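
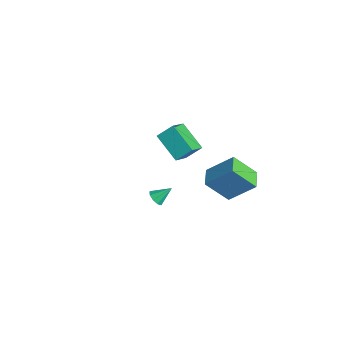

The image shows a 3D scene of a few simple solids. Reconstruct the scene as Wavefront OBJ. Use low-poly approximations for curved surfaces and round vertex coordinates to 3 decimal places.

v 3.162 -1.213 0.39
v 3.371 -0.901 -0.038
v 3.398 -0.327 1.15
v 2.989 -0.834 0.002
v 2.688 -0.944 0.224
v 2.609 -1.181 0.524
v 2.79 -1.432 0.762
v 3.144 -1.581 0.825
v 3.507 -1.557 0.686
v 3.709 -1.373 0.408
v 3.655 -1.113 0.122
v -4.391 2.426 -2.151
v -4.133 3.412 -1.312
v -5.264 3.549 -3.204
v -5.006 4.535 -2.365
v -2.594 2.845 -3.195
v -2.336 3.831 -2.356
v -3.467 3.968 -4.248
v -3.209 4.954 -3.409
v 2.73 3.744 -1.134
v 2.094 2.519 0.354
v 3.566 5.075 0.318
v 2.93 3.849 1.807
v 3.83 3.111 -1.187
v 3.194 1.885 0.302
v 4.666 4.441 0.266
v 4.03 3.216 1.754
f 2 1 4
f 2 4 3
f 4 1 5
f 4 5 3
f 5 1 6
f 5 6 3
f 6 1 7
f 6 7 3
f 7 1 8
f 7 8 3
f 8 1 9
f 8 9 3
f 9 1 10
f 9 10 3
f 10 1 11
f 10 11 3
f 11 1 2
f 11 2 3
f 13 15 12
f 16 13 12
f 12 15 14
f 14 16 12
f 13 19 15
f 17 13 16
f 17 19 13
f 15 19 14
f 18 16 14
f 14 19 18
f 18 17 16
f 19 17 18
f 21 23 20
f 24 21 20
f 20 23 22
f 22 24 20
f 21 27 23
f 25 21 24
f 25 27 21
f 23 27 22
f 26 24 22
f 22 27 26
f 26 25 24
f 27 25 26



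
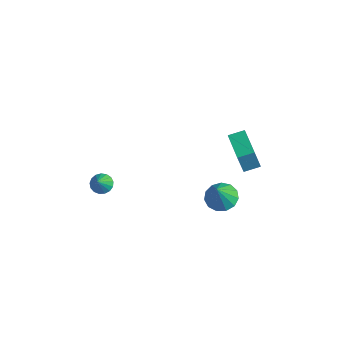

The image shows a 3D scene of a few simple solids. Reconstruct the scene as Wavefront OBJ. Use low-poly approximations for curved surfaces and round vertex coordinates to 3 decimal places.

v 1.679 3.392 1.113
v 1.59 3.053 2.344
v 2.01 4.161 1.348
v 1.922 3.822 2.579
v 3.338 2.698 1.041
v 3.25 2.359 2.272
v 3.67 3.467 1.276
v 3.581 3.128 2.507
v -4.1 -0.615 -4.091
v -3.6 -0.254 -4.151
v -3.54 -1.225 -3.089
v -3.774 -0.104 -3.963
v -4.022 -0.071 -3.804
v -4.289 -0.163 -3.711
v -4.512 -0.359 -3.706
v -4.641 -0.613 -3.788
v -4.645 -0.868 -3.94
v -4.525 -1.065 -4.127
v -4.308 -1.159 -4.306
v -4.042 -1.128 -4.435
v -3.79 -0.98 -4.486
v -3.609 -0.749 -4.446
v -3.54 -0.486 -4.325
v 0.9 3.269 -3.408
v 1.741 3.461 -3.578
v 1.34 2.611 -1.972
v 1.554 3.854 -3.341
v 1.159 4.061 -3.125
v 0.681 4.017 -2.998
v 0.273 3.735 -3.002
v 0.064 3.306 -3.135
v 0.12 2.865 -3.354
v 0.424 2.552 -3.591
v 0.878 2.467 -3.769
v 1.34 2.637 -3.833
v 1.661 3.007 -3.762
f 2 4 1
f 5 2 1
f 1 4 3
f 3 5 1
f 2 8 4
f 6 2 5
f 6 8 2
f 4 8 3
f 7 5 3
f 3 8 7
f 7 6 5
f 8 6 7
f 10 9 12
f 10 12 11
f 12 9 13
f 12 13 11
f 13 9 14
f 13 14 11
f 14 9 15
f 14 15 11
f 15 9 16
f 15 16 11
f 16 9 17
f 16 17 11
f 17 9 18
f 17 18 11
f 18 9 19
f 18 19 11
f 19 9 20
f 19 20 11
f 20 9 21
f 20 21 11
f 21 9 22
f 21 22 11
f 22 9 23
f 22 23 11
f 23 9 10
f 23 10 11
f 25 24 27
f 25 27 26
f 27 24 28
f 27 28 26
f 28 24 29
f 28 29 26
f 29 24 30
f 29 30 26
f 30 24 31
f 30 31 26
f 31 24 32
f 31 32 26
f 32 24 33
f 32 33 26
f 33 24 34
f 33 34 26
f 34 24 35
f 34 35 26
f 35 24 36
f 35 36 26
f 36 24 25
f 36 25 26



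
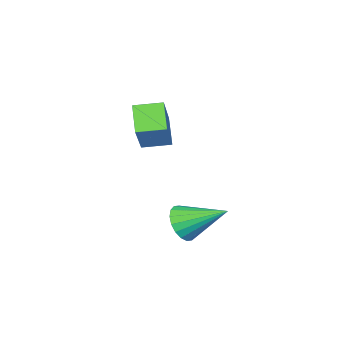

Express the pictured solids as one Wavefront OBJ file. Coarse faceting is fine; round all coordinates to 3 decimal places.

v 0.203 -2.657 -2.126
v -0.475 -3.395 -1.164
v -0.559 -1.756 -1.972
v -1.237 -2.494 -1.01
v 1.437 -1.866 -0.65
v 0.759 -2.604 0.312
v 0.675 -0.965 -0.496
v -0.003 -1.703 0.466
v 2.35 1.2 -4.056
v 2.69 0.904 -3.336
v 1.77 2.8 -3.124
v 2.976 1.097 -3.491
v 3.138 1.311 -3.757
v 3.144 1.504 -4.083
v 2.992 1.636 -4.403
v 2.714 1.682 -4.655
v 2.363 1.632 -4.788
v 2.01 1.497 -4.777
v 1.724 1.304 -4.622
v 1.562 1.089 -4.356
v 1.556 0.897 -4.03
v 1.708 0.765 -3.71
v 1.986 0.719 -3.458
v 2.337 0.769 -3.324
f 2 4 1
f 5 2 1
f 1 4 3
f 3 5 1
f 2 8 4
f 6 2 5
f 6 8 2
f 4 8 3
f 7 5 3
f 3 8 7
f 7 6 5
f 8 6 7
f 10 9 12
f 10 12 11
f 12 9 13
f 12 13 11
f 13 9 14
f 13 14 11
f 14 9 15
f 14 15 11
f 15 9 16
f 15 16 11
f 16 9 17
f 16 17 11
f 17 9 18
f 17 18 11
f 18 9 19
f 18 19 11
f 19 9 20
f 19 20 11
f 20 9 21
f 20 21 11
f 21 9 22
f 21 22 11
f 22 9 23
f 22 23 11
f 23 9 24
f 23 24 11
f 24 9 10
f 24 10 11



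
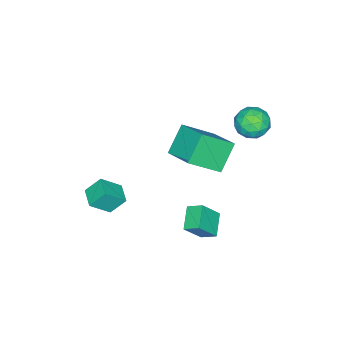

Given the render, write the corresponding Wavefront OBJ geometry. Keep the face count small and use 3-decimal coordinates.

v -1.452 3.821 2.68
v -0.5 3.752 2.468
v -1.28 2.728 3.812
v -0.328 2.659 3.6
v -0.679 3.472 4.015
v -0.785 4.147 3.316
v -0.995 2.333 2.964
v -1.101 3.008 2.265
v -0.217 2.832 2.644
v -0.022 3.536 3.294
v -1.758 2.944 2.986
v -1.563 3.648 3.636
v -0.991 3.882 2.475
v -0.789 2.598 3.805
v -0.995 3.076 4.049
v -0.435 3.035 3.925
v -1.159 4.114 2.973
v -0.599 4.074 2.849
v -0.704 3.91 3.758
v -1.181 2.406 3.431
v -0.621 2.366 3.307
v -1.345 3.445 2.355
v -0.785 3.404 2.231
v -1.076 2.57 2.522
v -0.265 3.301 2.454
v -0.164 2.659 3.119
v -0.556 2.467 2.745
v -0.619 2.864 2.334
v -0.151 3.715 2.836
v -0.049 3.073 3.501
v -0.256 3.551 3.745
v -0.318 3.947 3.334
v 0.016 3.175 2.939
v -1.731 3.407 2.779
v -1.629 2.765 3.444
v -1.462 2.533 2.946
v -1.524 2.929 2.535
v -1.616 3.821 3.161
v -1.515 3.179 3.826
v -1.161 3.616 3.946
v -1.224 4.013 3.535
v -1.796 3.305 3.341
v -0.519 0.552 -1.338
v -1.791 0.568 -0.064
v 0.198 2.168 -0.641
v -1.074 2.184 0.632
v 0.774 -0.584 -0.032
v -0.498 -0.568 1.241
v 1.491 1.032 0.664
v 0.219 1.048 1.938
v 3.921 -3.511 -2.044
v 3.408 -2.882 -1.16
v 3.092 -2.834 -3.007
v 2.579 -2.205 -2.123
v 4.701 -2.715 -2.157
v 4.188 -2.086 -1.273
v 3.872 -2.038 -3.12
v 3.359 -1.409 -2.236
v 2.249 2.284 -4.251
v 1.109 1.779 -3.684
v 2.112 3.098 -3.801
v 0.972 2.593 -3.234
v 3.068 1.767 -3.066
v 1.928 1.262 -2.499
v 2.931 2.581 -2.616
v 1.791 2.076 -2.049
f 1 38 17
f 38 12 41
f 17 41 6
f 38 41 17
f 1 17 13
f 17 6 18
f 13 18 2
f 17 18 13
f 1 13 22
f 13 2 23
f 22 23 8
f 13 23 22
f 1 22 34
f 22 8 37
f 34 37 11
f 22 37 34
f 1 34 38
f 34 11 42
f 38 42 12
f 34 42 38
f 2 18 29
f 18 6 32
f 29 32 10
f 18 32 29
f 6 41 19
f 41 12 40
f 19 40 5
f 41 40 19
f 12 42 39
f 42 11 35
f 39 35 3
f 42 35 39
f 11 37 36
f 37 8 24
f 36 24 7
f 37 24 36
f 8 23 28
f 23 2 25
f 28 25 9
f 23 25 28
f 4 30 16
f 30 10 31
f 16 31 5
f 30 31 16
f 4 16 14
f 16 5 15
f 14 15 3
f 16 15 14
f 4 14 21
f 14 3 20
f 21 20 7
f 14 20 21
f 4 21 26
f 21 7 27
f 26 27 9
f 21 27 26
f 4 26 30
f 26 9 33
f 30 33 10
f 26 33 30
f 5 31 19
f 31 10 32
f 19 32 6
f 31 32 19
f 3 15 39
f 15 5 40
f 39 40 12
f 15 40 39
f 7 20 36
f 20 3 35
f 36 35 11
f 20 35 36
f 9 27 28
f 27 7 24
f 28 24 8
f 27 24 28
f 10 33 29
f 33 9 25
f 29 25 2
f 33 25 29
f 44 46 43
f 47 44 43
f 43 46 45
f 45 47 43
f 44 50 46
f 48 44 47
f 48 50 44
f 46 50 45
f 49 47 45
f 45 50 49
f 49 48 47
f 50 48 49
f 52 54 51
f 55 52 51
f 51 54 53
f 53 55 51
f 52 58 54
f 56 52 55
f 56 58 52
f 54 58 53
f 57 55 53
f 53 58 57
f 57 56 55
f 58 56 57
f 60 62 59
f 63 60 59
f 59 62 61
f 61 63 59
f 60 66 62
f 64 60 63
f 64 66 60
f 62 66 61
f 65 63 61
f 61 66 65
f 65 64 63
f 66 64 65



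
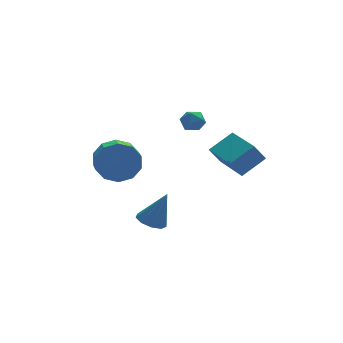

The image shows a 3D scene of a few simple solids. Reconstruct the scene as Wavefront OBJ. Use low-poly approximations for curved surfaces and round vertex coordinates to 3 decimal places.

v -2.054 -3.267 -1.756
v -1.634 -2.682 -1.922
v -1.326 -3.333 -0.144
v -2.071 -2.529 -1.718
v -2.501 -2.721 -1.532
v -2.721 -3.169 -1.45
v -2.63 -3.663 -1.512
v -2.269 -3.972 -1.687
v -1.808 -3.951 -1.895
v -1.462 -3.61 -2.038
v -1.393 -3.109 -2.048
v 1.737 -4.372 1.004
v 1.178 -4.362 1.869
v 1.501 -2.363 0.83
v 0.942 -2.354 1.694
v 2.918 -4.166 1.766
v 2.359 -4.157 2.63
v 2.682 -2.158 1.591
v 2.123 -2.148 2.456
v -3.113 -1.662 1.514
v -2.424 -1.518 2.293
v -2.698 -2.753 2.765
v -3.387 -2.898 1.986
v -3.004 -1.311 2.498
v -3.278 -2.546 2.969
v -3.626 -1.239 2.327
v -3.9 -2.474 2.798
v -4.052 -1.328 1.845
v -4.326 -2.563 2.316
v -4.119 -1.545 1.237
v -4.393 -2.78 1.709
v -3.802 -1.807 0.735
v -4.076 -3.042 1.207
v -3.222 -2.014 0.531
v -3.496 -3.249 1.002
v -2.6 -2.086 0.702
v -2.874 -3.321 1.173
v -2.174 -1.997 1.184
v -2.448 -3.232 1.655
v -2.107 -1.78 1.791
v -2.381 -3.015 2.263
v -0.471 -2.515 3.967
v -0.01 -2.121 4.14
v 0.21 -3.099 3.48
v 0.671 -2.705 3.653
v 0.383 -3.062 4.086
v -0.039 -2.701 4.387
v 0.239 -2.519 3.233
v -0.183 -2.158 3.534
v 0.429 -2.123 3.687
v 0.518 -2.459 4.213
v -0.318 -2.761 3.407
v -0.229 -3.097 3.933
f 2 1 4
f 2 4 3
f 4 1 5
f 4 5 3
f 5 1 6
f 5 6 3
f 6 1 7
f 6 7 3
f 7 1 8
f 7 8 3
f 8 1 9
f 8 9 3
f 9 1 10
f 9 10 3
f 10 1 11
f 10 11 3
f 11 1 2
f 11 2 3
f 13 15 12
f 16 13 12
f 12 15 14
f 14 16 12
f 13 19 15
f 17 13 16
f 17 19 13
f 15 19 14
f 18 16 14
f 14 19 18
f 18 17 16
f 19 17 18
f 21 20 24
f 21 24 22
f 22 24 25
f 22 25 23
f 24 20 26
f 24 26 25
f 25 26 27
f 25 27 23
f 26 20 28
f 26 28 27
f 27 28 29
f 27 29 23
f 28 20 30
f 28 30 29
f 29 30 31
f 29 31 23
f 30 20 32
f 30 32 31
f 31 32 33
f 31 33 23
f 32 20 34
f 32 34 33
f 33 34 35
f 33 35 23
f 34 20 36
f 34 36 35
f 35 36 37
f 35 37 23
f 36 20 38
f 36 38 37
f 37 38 39
f 37 39 23
f 38 20 40
f 38 40 39
f 39 40 41
f 39 41 23
f 40 20 21
f 40 21 41
f 41 21 22
f 41 22 23
f 42 53 47
f 42 47 43
f 42 43 49
f 42 49 52
f 42 52 53
f 43 47 51
f 47 53 46
f 53 52 44
f 52 49 48
f 49 43 50
f 45 51 46
f 45 46 44
f 45 44 48
f 45 48 50
f 45 50 51
f 46 51 47
f 44 46 53
f 48 44 52
f 50 48 49
f 51 50 43



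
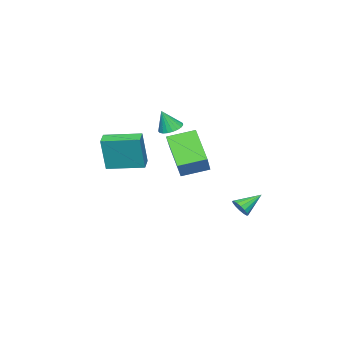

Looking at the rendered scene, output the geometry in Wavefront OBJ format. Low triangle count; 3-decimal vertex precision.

v 2.831 -2.075 0.78
v 3.217 -2.134 2.843
v 1.979 -0.222 0.992
v 2.365 -0.281 3.056
v 3.615 -1.699 0.644
v 4.001 -1.758 2.708
v 2.763 0.154 0.857
v 3.149 0.095 2.92
v 1.692 1.638 0.202
v 0.801 0.375 1.696
v 0.713 2.809 0.608
v -0.178 1.547 2.102
v 2.998 2.273 1.518
v 2.107 1.011 3.012
v 2.019 3.445 1.924
v 1.128 2.182 3.418
v -4.164 -2.804 0.903
v -3.619 -2.305 0.868
v -3.756 -3.156 2.217
v -3.85 -2.138 0.984
v -4.136 -2.087 1.087
v -4.426 -2.16 1.158
v -4.671 -2.344 1.184
v -4.829 -2.607 1.163
v -4.871 -2.905 1.096
v -4.792 -3.185 0.996
v -4.603 -3.399 0.88
v -4.339 -3.51 0.768
v -4.045 -3.499 0.679
v -3.771 -3.368 0.63
v -3.565 -3.139 0.627
v -3.463 -2.852 0.672
v -3.482 -2.557 0.757
v -2.363 2.781 -3.339
v -1.993 2.791 -2.805
v -3.477 3.439 -2.581
v -1.928 3.082 -2.961
v -1.979 3.292 -3.218
v -2.133 3.366 -3.508
v -2.349 3.283 -3.753
v -2.568 3.066 -3.887
v -2.732 2.772 -3.874
v -2.797 2.481 -3.718
v -2.746 2.271 -3.461
v -2.592 2.197 -3.171
v -2.377 2.28 -2.926
v -2.157 2.497 -2.792
f 2 4 1
f 5 2 1
f 1 4 3
f 3 5 1
f 2 8 4
f 6 2 5
f 6 8 2
f 4 8 3
f 7 5 3
f 3 8 7
f 7 6 5
f 8 6 7
f 10 12 9
f 13 10 9
f 9 12 11
f 11 13 9
f 10 16 12
f 14 10 13
f 14 16 10
f 12 16 11
f 15 13 11
f 11 16 15
f 15 14 13
f 16 14 15
f 18 17 20
f 18 20 19
f 20 17 21
f 20 21 19
f 21 17 22
f 21 22 19
f 22 17 23
f 22 23 19
f 23 17 24
f 23 24 19
f 24 17 25
f 24 25 19
f 25 17 26
f 25 26 19
f 26 17 27
f 26 27 19
f 27 17 28
f 27 28 19
f 28 17 29
f 28 29 19
f 29 17 30
f 29 30 19
f 30 17 31
f 30 31 19
f 31 17 32
f 31 32 19
f 32 17 33
f 32 33 19
f 33 17 18
f 33 18 19
f 35 34 37
f 35 37 36
f 37 34 38
f 37 38 36
f 38 34 39
f 38 39 36
f 39 34 40
f 39 40 36
f 40 34 41
f 40 41 36
f 41 34 42
f 41 42 36
f 42 34 43
f 42 43 36
f 43 34 44
f 43 44 36
f 44 34 45
f 44 45 36
f 45 34 46
f 45 46 36
f 46 34 47
f 46 47 36
f 47 34 35
f 47 35 36



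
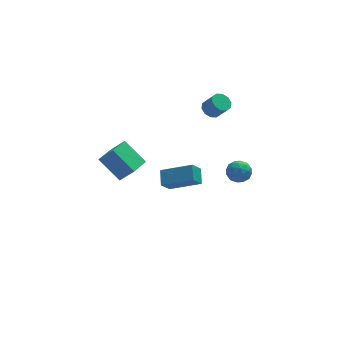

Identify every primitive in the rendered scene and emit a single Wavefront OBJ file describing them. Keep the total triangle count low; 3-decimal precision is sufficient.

v -0.744 3.553 -3.574
v -0.585 4.504 -3.005
v -0.144 3.937 -4.385
v 0.016 4.889 -3.816
v 1.024 2.711 -2.664
v 1.184 3.663 -2.095
v 1.625 3.096 -3.475
v 1.784 4.047 -2.906
v 2.297 3.735 2.799
v 2.79 3.506 2.407
v 3.296 3.017 3.329
v 2.803 3.245 3.721
v 2.9 3.881 2.546
v 3.406 3.391 3.468
v 2.779 4.199 2.781
v 3.285 3.71 3.703
v 2.475 4.341 3.023
v 2.981 3.851 3.945
v 2.102 4.25 3.18
v 2.608 3.761 4.102
v 1.804 3.963 3.191
v 2.31 3.474 4.113
v 1.694 3.589 3.052
v 2.2 3.099 3.974
v 1.815 3.27 2.817
v 2.321 2.781 3.739
v 2.119 3.129 2.575
v 2.625 2.639 3.497
v 2.492 3.219 2.418
v 2.998 2.73 3.34
v 4.058 3.142 -1.839
v 4.408 2.845 -2.532
v 3.072 2.235 -1.948
v 3.422 1.938 -2.641
v 3.793 1.826 -1.907
v 4.403 2.386 -1.839
v 3.077 2.694 -2.641
v 3.687 3.254 -2.573
v 3.801 2.568 -3.027
v 4.244 2.031 -2.574
v 3.236 3.049 -1.906
v 3.679 2.512 -1.453
v 4.32 3.073 -2.176
v 3.16 2.007 -2.304
v 3.379 1.941 -1.873
v 3.584 1.767 -2.28
v 4.317 2.803 -1.769
v 4.522 2.629 -2.176
v 4.161 2.029 -1.809
v 2.958 2.451 -2.304
v 3.163 2.277 -2.711
v 3.896 3.313 -2.2
v 4.101 3.139 -2.607
v 3.319 3.051 -2.671
v 4.169 2.736 -2.874
v 3.589 2.203 -2.938
v 3.386 2.647 -2.938
v 3.745 2.976 -2.898
v 4.429 2.42 -2.607
v 3.849 1.888 -2.672
v 4.068 1.821 -2.24
v 4.426 2.15 -2.201
v 4.072 2.258 -2.899
v 3.631 3.192 -1.808
v 3.051 2.66 -1.873
v 3.054 2.93 -2.279
v 3.412 3.259 -2.24
v 3.891 2.877 -1.542
v 3.311 2.344 -1.606
v 3.735 2.104 -1.582
v 4.094 2.433 -1.542
v 3.408 2.822 -1.581
v -3.392 -2.189 3.092
v -4.378 -1.179 4.242
v -4.132 -1.754 2.076
v -5.118 -0.745 3.226
v -2.542 -1.155 2.914
v -3.528 -0.146 4.064
v -3.282 -0.721 1.898
v -4.268 0.289 3.048
f 2 4 1
f 5 2 1
f 1 4 3
f 3 5 1
f 2 8 4
f 6 2 5
f 6 8 2
f 4 8 3
f 7 5 3
f 3 8 7
f 7 6 5
f 8 6 7
f 10 9 13
f 10 13 11
f 11 13 14
f 11 14 12
f 13 9 15
f 13 15 14
f 14 15 16
f 14 16 12
f 15 9 17
f 15 17 16
f 16 17 18
f 16 18 12
f 17 9 19
f 17 19 18
f 18 19 20
f 18 20 12
f 19 9 21
f 19 21 20
f 20 21 22
f 20 22 12
f 21 9 23
f 21 23 22
f 22 23 24
f 22 24 12
f 23 9 25
f 23 25 24
f 24 25 26
f 24 26 12
f 25 9 27
f 25 27 26
f 26 27 28
f 26 28 12
f 27 9 29
f 27 29 28
f 28 29 30
f 28 30 12
f 29 9 10
f 29 10 30
f 30 10 11
f 30 11 12
f 31 68 47
f 68 42 71
f 47 71 36
f 68 71 47
f 31 47 43
f 47 36 48
f 43 48 32
f 47 48 43
f 31 43 52
f 43 32 53
f 52 53 38
f 43 53 52
f 31 52 64
f 52 38 67
f 64 67 41
f 52 67 64
f 31 64 68
f 64 41 72
f 68 72 42
f 64 72 68
f 32 48 59
f 48 36 62
f 59 62 40
f 48 62 59
f 36 71 49
f 71 42 70
f 49 70 35
f 71 70 49
f 42 72 69
f 72 41 65
f 69 65 33
f 72 65 69
f 41 67 66
f 67 38 54
f 66 54 37
f 67 54 66
f 38 53 58
f 53 32 55
f 58 55 39
f 53 55 58
f 34 60 46
f 60 40 61
f 46 61 35
f 60 61 46
f 34 46 44
f 46 35 45
f 44 45 33
f 46 45 44
f 34 44 51
f 44 33 50
f 51 50 37
f 44 50 51
f 34 51 56
f 51 37 57
f 56 57 39
f 51 57 56
f 34 56 60
f 56 39 63
f 60 63 40
f 56 63 60
f 35 61 49
f 61 40 62
f 49 62 36
f 61 62 49
f 33 45 69
f 45 35 70
f 69 70 42
f 45 70 69
f 37 50 66
f 50 33 65
f 66 65 41
f 50 65 66
f 39 57 58
f 57 37 54
f 58 54 38
f 57 54 58
f 40 63 59
f 63 39 55
f 59 55 32
f 63 55 59
f 74 76 73
f 77 74 73
f 73 76 75
f 75 77 73
f 74 80 76
f 78 74 77
f 78 80 74
f 76 80 75
f 79 77 75
f 75 80 79
f 79 78 77
f 80 78 79



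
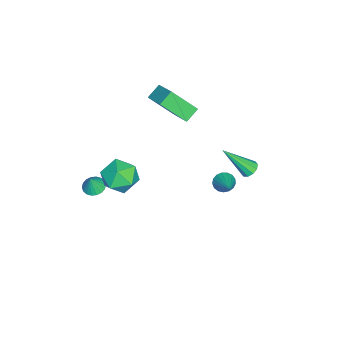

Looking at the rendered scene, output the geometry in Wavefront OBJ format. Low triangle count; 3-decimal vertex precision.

v 2.238 -1.745 2.677
v 2.935 -1.017 2.252
v 3.585 -2.843 3.008
v 4.282 -2.115 2.583
v 3.78 -1.902 3.53
v 2.947 -1.224 3.326
v 3.573 -2.636 1.934
v 2.74 -1.958 1.73
v 3.76 -1.568 1.793
v 3.888 -1.114 2.78
v 2.632 -2.746 2.48
v 2.76 -2.292 3.467
v 0.129 3.914 1.756
v 0.554 3.72 1.486
v 0.591 2.606 3.424
v 0.657 3.983 1.664
v 0.558 4.22 1.877
v 0.295 4.34 2.044
v -0.031 4.298 2.101
v -0.296 4.109 2.026
v -0.398 3.846 1.848
v -0.299 3.609 1.635
v -0.037 3.489 1.468
v 0.29 3.531 1.411
v -2.107 2.053 -2.213
v -1.773 2.123 -2.743
v -0.773 2.707 -1.287
v -1.92 2.385 -2.715
v -2.11 2.571 -2.573
v -2.299 2.638 -2.348
v -2.445 2.571 -2.092
v -2.512 2.386 -1.864
v -2.487 2.125 -1.716
v -2.375 1.847 -1.682
v -2.201 1.616 -1.769
v -2.006 1.486 -1.958
v -1.834 1.486 -2.206
v -1.724 1.615 -2.455
v -1.702 1.846 -2.649
v -3.905 -2.02 3.468
v -2.737 -1.01 4.226
v -4.182 -0.666 2.092
v -3.014 0.344 2.851
v -3.206 -2.424 2.929
v -2.038 -1.414 3.688
v -3.483 -1.07 1.554
v -2.315 -0.06 2.312
v 2.339 -3.64 0.332
v 2.92 -3.581 0.125
v 2.681 -3.72 1.268
v 2.846 -3.32 0.174
v 2.671 -3.122 0.255
v 2.431 -3.027 0.351
v 2.172 -3.053 0.443
v 1.946 -3.196 0.513
v 1.798 -3.426 0.547
v 1.758 -3.699 0.539
v 1.832 -3.96 0.49
v 2.007 -4.158 0.409
v 2.247 -4.253 0.313
v 2.506 -4.227 0.221
v 2.732 -4.084 0.151
v 2.88 -3.854 0.116
f 1 12 6
f 1 6 2
f 1 2 8
f 1 8 11
f 1 11 12
f 2 6 10
f 6 12 5
f 12 11 3
f 11 8 7
f 8 2 9
f 4 10 5
f 4 5 3
f 4 3 7
f 4 7 9
f 4 9 10
f 5 10 6
f 3 5 12
f 7 3 11
f 9 7 8
f 10 9 2
f 14 13 16
f 14 16 15
f 16 13 17
f 16 17 15
f 17 13 18
f 17 18 15
f 18 13 19
f 18 19 15
f 19 13 20
f 19 20 15
f 20 13 21
f 20 21 15
f 21 13 22
f 21 22 15
f 22 13 23
f 22 23 15
f 23 13 24
f 23 24 15
f 24 13 14
f 24 14 15
f 26 25 28
f 26 28 27
f 28 25 29
f 28 29 27
f 29 25 30
f 29 30 27
f 30 25 31
f 30 31 27
f 31 25 32
f 31 32 27
f 32 25 33
f 32 33 27
f 33 25 34
f 33 34 27
f 34 25 35
f 34 35 27
f 35 25 36
f 35 36 27
f 36 25 37
f 36 37 27
f 37 25 38
f 37 38 27
f 38 25 39
f 38 39 27
f 39 25 26
f 39 26 27
f 41 43 40
f 44 41 40
f 40 43 42
f 42 44 40
f 41 47 43
f 45 41 44
f 45 47 41
f 43 47 42
f 46 44 42
f 42 47 46
f 46 45 44
f 47 45 46
f 49 48 51
f 49 51 50
f 51 48 52
f 51 52 50
f 52 48 53
f 52 53 50
f 53 48 54
f 53 54 50
f 54 48 55
f 54 55 50
f 55 48 56
f 55 56 50
f 56 48 57
f 56 57 50
f 57 48 58
f 57 58 50
f 58 48 59
f 58 59 50
f 59 48 60
f 59 60 50
f 60 48 61
f 60 61 50
f 61 48 62
f 61 62 50
f 62 48 63
f 62 63 50
f 63 48 49
f 63 49 50



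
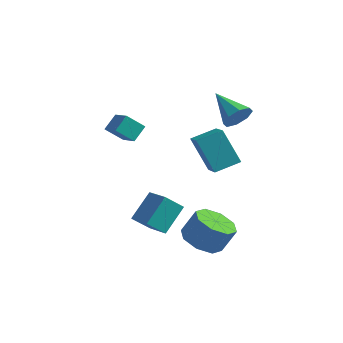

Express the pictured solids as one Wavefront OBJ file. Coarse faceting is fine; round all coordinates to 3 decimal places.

v 2.175 -2.27 -2.553
v 3.058 -2.866 -2.73
v 3.588 -2.447 -1.504
v 2.705 -1.85 -1.327
v 3.131 -2.097 -3.025
v 3.661 -1.678 -1.799
v 2.644 -1.429 -3.043
v 3.174 -1.01 -1.817
v 1.883 -1.254 -2.774
v 2.412 -0.834 -1.548
v 1.292 -1.673 -2.376
v 1.822 -1.254 -1.15
v 1.219 -2.442 -2.081
v 1.749 -2.023 -0.855
v 1.706 -3.11 -2.063
v 2.236 -2.691 -0.837
v 2.468 -3.286 -2.332
v 2.997 -2.866 -1.106
v 1.817 1.907 3.236
v 2.261 2.174 3.872
v 0.263 2.613 4.024
v 2.22 2.599 3.412
v 1.944 2.619 2.849
v 1.593 2.222 2.513
v 1.374 1.641 2.6
v 1.414 1.216 3.059
v 1.69 1.196 3.623
v 2.041 1.592 3.959
v 1.198 -0.97 3.084
v 2.018 -0.004 3.486
v 0.285 0.125 2.314
v 1.106 1.091 2.716
v 2.274 -1.211 1.464
v 3.095 -0.245 1.866
v 1.362 -0.116 0.694
v 2.182 0.85 1.096
v -4.073 -0.26 1.817
v -3.937 0.522 2.426
v -3.351 0.217 1.044
v -3.214 0.998 1.654
v -3.126 -0.838 2.346
v -2.989 -0.057 2.956
v -2.403 -0.362 1.574
v -2.267 0.42 2.183
v -1.383 -2.454 -2.184
v -1.142 -1.175 -1.074
v -0.75 -1.841 -3.027
v -0.508 -0.562 -1.917
v -0.212 -3.058 -1.743
v 0.03 -1.779 -0.633
v 0.422 -2.445 -2.586
v 0.663 -1.166 -1.476
f 2 1 5
f 2 5 3
f 3 5 6
f 3 6 4
f 5 1 7
f 5 7 6
f 6 7 8
f 6 8 4
f 7 1 9
f 7 9 8
f 8 9 10
f 8 10 4
f 9 1 11
f 9 11 10
f 10 11 12
f 10 12 4
f 11 1 13
f 11 13 12
f 12 13 14
f 12 14 4
f 13 1 15
f 13 15 14
f 14 15 16
f 14 16 4
f 15 1 17
f 15 17 16
f 16 17 18
f 16 18 4
f 17 1 2
f 17 2 18
f 18 2 3
f 18 3 4
f 20 19 22
f 20 22 21
f 22 19 23
f 22 23 21
f 23 19 24
f 23 24 21
f 24 19 25
f 24 25 21
f 25 19 26
f 25 26 21
f 26 19 27
f 26 27 21
f 27 19 28
f 27 28 21
f 28 19 20
f 28 20 21
f 30 32 29
f 33 30 29
f 29 32 31
f 31 33 29
f 30 36 32
f 34 30 33
f 34 36 30
f 32 36 31
f 35 33 31
f 31 36 35
f 35 34 33
f 36 34 35
f 38 40 37
f 41 38 37
f 37 40 39
f 39 41 37
f 38 44 40
f 42 38 41
f 42 44 38
f 40 44 39
f 43 41 39
f 39 44 43
f 43 42 41
f 44 42 43
f 46 48 45
f 49 46 45
f 45 48 47
f 47 49 45
f 46 52 48
f 50 46 49
f 50 52 46
f 48 52 47
f 51 49 47
f 47 52 51
f 51 50 49
f 52 50 51



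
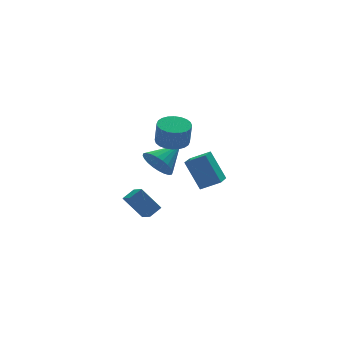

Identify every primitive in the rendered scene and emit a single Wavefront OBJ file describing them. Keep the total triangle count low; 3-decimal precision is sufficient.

v 2.007 1.595 -0.92
v 2.559 1.366 -1.784
v 3.613 2.065 -0.02
v 2.476 1.763 -1.845
v 2.323 2.134 -1.764
v 2.121 2.423 -1.555
v 1.902 2.586 -1.25
v 1.699 2.598 -0.894
v 1.543 2.458 -0.543
v 1.457 2.186 -0.249
v 1.456 1.824 -0.057
v 1.538 1.427 0.004
v 1.692 1.056 -0.076
v 1.894 0.767 -0.285
v 2.113 0.604 -0.591
v 2.316 0.592 -0.946
v 2.472 0.732 -1.298
v 2.557 1.004 -1.592
v 2.384 -2.582 -0.985
v 1.956 -1.64 0.668
v 3.243 -1.551 -1.35
v 2.815 -0.61 0.303
v 3.305 -3.15 -0.423
v 2.877 -2.209 1.23
v 4.164 -2.12 -0.788
v 3.736 -1.178 0.865
v 0.217 1.292 -2.956
v 0.998 1.512 -2.568
v 0.195 2.197 -3.426
v 0.977 2.417 -3.038
v 1.063 0.623 -4.282
v 1.845 0.843 -3.894
v 1.042 1.528 -4.752
v 1.823 1.748 -4.364
v 1.094 -1.957 2.586
v 1.895 -2.363 2.515
v 1.866 -2.648 3.823
v 1.066 -2.243 3.894
v 1.991 -2.033 2.588
v 1.963 -2.319 3.897
v 1.951 -1.692 2.662
v 1.922 -1.978 3.971
v 1.78 -1.392 2.724
v 1.752 -1.677 4.033
v 1.505 -1.177 2.765
v 1.477 -1.462 4.074
v 1.168 -1.081 2.778
v 1.139 -1.367 4.087
v 0.819 -1.119 2.762
v 0.791 -1.404 4.071
v 0.512 -1.284 2.72
v 0.484 -1.569 4.029
v 0.294 -1.552 2.657
v 0.265 -1.837 3.965
v 0.197 -1.881 2.583
v 0.169 -2.167 3.892
v 0.238 -2.222 2.509
v 0.209 -2.508 3.818
v 0.408 -2.523 2.447
v 0.38 -2.808 3.756
v 0.683 -2.738 2.406
v 0.655 -3.023 3.715
v 1.021 -2.833 2.393
v 0.992 -3.119 3.702
v 1.369 -2.796 2.409
v 1.341 -3.081 3.718
v 1.676 -2.631 2.451
v 1.648 -2.916 3.76
f 2 1 4
f 2 4 3
f 4 1 5
f 4 5 3
f 5 1 6
f 5 6 3
f 6 1 7
f 6 7 3
f 7 1 8
f 7 8 3
f 8 1 9
f 8 9 3
f 9 1 10
f 9 10 3
f 10 1 11
f 10 11 3
f 11 1 12
f 11 12 3
f 12 1 13
f 12 13 3
f 13 1 14
f 13 14 3
f 14 1 15
f 14 15 3
f 15 1 16
f 15 16 3
f 16 1 17
f 16 17 3
f 17 1 18
f 17 18 3
f 18 1 2
f 18 2 3
f 20 22 19
f 23 20 19
f 19 22 21
f 21 23 19
f 20 26 22
f 24 20 23
f 24 26 20
f 22 26 21
f 25 23 21
f 21 26 25
f 25 24 23
f 26 24 25
f 28 30 27
f 31 28 27
f 27 30 29
f 29 31 27
f 28 34 30
f 32 28 31
f 32 34 28
f 30 34 29
f 33 31 29
f 29 34 33
f 33 32 31
f 34 32 33
f 36 35 39
f 36 39 37
f 37 39 40
f 37 40 38
f 39 35 41
f 39 41 40
f 40 41 42
f 40 42 38
f 41 35 43
f 41 43 42
f 42 43 44
f 42 44 38
f 43 35 45
f 43 45 44
f 44 45 46
f 44 46 38
f 45 35 47
f 45 47 46
f 46 47 48
f 46 48 38
f 47 35 49
f 47 49 48
f 48 49 50
f 48 50 38
f 49 35 51
f 49 51 50
f 50 51 52
f 50 52 38
f 51 35 53
f 51 53 52
f 52 53 54
f 52 54 38
f 53 35 55
f 53 55 54
f 54 55 56
f 54 56 38
f 55 35 57
f 55 57 56
f 56 57 58
f 56 58 38
f 57 35 59
f 57 59 58
f 58 59 60
f 58 60 38
f 59 35 61
f 59 61 60
f 60 61 62
f 60 62 38
f 61 35 63
f 61 63 62
f 62 63 64
f 62 64 38
f 63 35 65
f 63 65 64
f 64 65 66
f 64 66 38
f 65 35 67
f 65 67 66
f 66 67 68
f 66 68 38
f 67 35 36
f 67 36 68
f 68 36 37
f 68 37 38



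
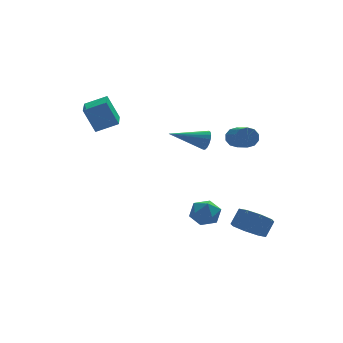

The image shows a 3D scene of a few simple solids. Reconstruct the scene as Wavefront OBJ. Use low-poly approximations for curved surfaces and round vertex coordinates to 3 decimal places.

v -4.044 2.216 2.582
v -4.605 2.641 4.041
v -3.572 3.934 2.263
v -4.132 4.359 3.723
v -2.828 1.981 3.117
v -3.388 2.406 4.577
v -2.355 3.699 2.799
v -2.916 4.124 4.258
v 0.64 -0.223 -2.242
v 1.568 -0.107 -2.263
v 0.732 -1.173 -3.417
v 1.66 -1.057 -3.438
v 1.263 -1.515 -2.726
v 1.206 -0.928 -2
v 1.094 -0.352 -3.68
v 1.037 0.235 -2.954
v 1.849 -0.186 -3.152
v 1.953 -0.905 -2.563
v 0.347 -0.375 -3.117
v 0.451 -1.094 -2.528
v 2.764 -3.009 -3.148
v 3.423 -2.632 -3.829
v 4.015 -2.194 -3.013
v 3.356 -2.571 -2.332
v 2.84 -2.137 -3.672
v 3.433 -1.699 -2.855
v 2.212 -2.153 -3.207
v 2.805 -1.715 -2.391
v 1.908 -2.671 -2.709
v 2.501 -2.232 -1.892
v 2.105 -3.386 -2.467
v 2.697 -2.948 -1.651
v 2.687 -3.881 -2.625
v 3.28 -3.443 -1.808
v 3.315 -3.865 -3.089
v 3.908 -3.427 -2.273
v 3.619 -3.348 -3.588
v 4.212 -2.909 -2.771
v 2.691 -1.147 2.841
v 3.131 -0.934 3.269
v 3.189 -2.461 3.968
v 2.749 -2.673 3.539
v 2.767 -0.876 3.426
v 2.825 -2.402 4.125
v 2.373 -0.921 3.36
v 2.431 -2.447 4.059
v 2.101 -1.052 3.096
v 2.159 -2.579 3.795
v 2.054 -1.22 2.734
v 2.112 -2.746 3.433
v 2.251 -1.359 2.412
v 2.309 -2.886 3.111
v 2.615 -1.418 2.255
v 2.673 -2.944 2.954
v 3.009 -1.373 2.321
v 3.067 -2.899 3.02
v 3.281 -1.241 2.585
v 3.339 -2.768 3.284
v 3.328 -1.074 2.947
v 3.386 -2.6 3.646
v 1.512 0.388 2.059
v 1.722 0.652 2.614
v -0.492 0.592 2.721
v 1.685 0.896 2.425
v 1.607 1.024 2.152
v 1.508 1.006 1.858
v 1.41 0.846 1.609
v 1.335 0.581 1.464
v 1.3 0.272 1.455
v 1.314 -0.01 1.584
v 1.373 -0.202 1.822
v 1.464 -0.258 2.114
v 1.566 -0.167 2.394
v 1.655 0.052 2.596
v 1.712 0.347 2.676
f 2 4 1
f 5 2 1
f 1 4 3
f 3 5 1
f 2 8 4
f 6 2 5
f 6 8 2
f 4 8 3
f 7 5 3
f 3 8 7
f 7 6 5
f 8 6 7
f 9 20 14
f 9 14 10
f 9 10 16
f 9 16 19
f 9 19 20
f 10 14 18
f 14 20 13
f 20 19 11
f 19 16 15
f 16 10 17
f 12 18 13
f 12 13 11
f 12 11 15
f 12 15 17
f 12 17 18
f 13 18 14
f 11 13 20
f 15 11 19
f 17 15 16
f 18 17 10
f 22 21 25
f 22 25 23
f 23 25 26
f 23 26 24
f 25 21 27
f 25 27 26
f 26 27 28
f 26 28 24
f 27 21 29
f 27 29 28
f 28 29 30
f 28 30 24
f 29 21 31
f 29 31 30
f 30 31 32
f 30 32 24
f 31 21 33
f 31 33 32
f 32 33 34
f 32 34 24
f 33 21 35
f 33 35 34
f 34 35 36
f 34 36 24
f 35 21 37
f 35 37 36
f 36 37 38
f 36 38 24
f 37 21 22
f 37 22 38
f 38 22 23
f 38 23 24
f 40 39 43
f 40 43 41
f 41 43 44
f 41 44 42
f 43 39 45
f 43 45 44
f 44 45 46
f 44 46 42
f 45 39 47
f 45 47 46
f 46 47 48
f 46 48 42
f 47 39 49
f 47 49 48
f 48 49 50
f 48 50 42
f 49 39 51
f 49 51 50
f 50 51 52
f 50 52 42
f 51 39 53
f 51 53 52
f 52 53 54
f 52 54 42
f 53 39 55
f 53 55 54
f 54 55 56
f 54 56 42
f 55 39 57
f 55 57 56
f 56 57 58
f 56 58 42
f 57 39 59
f 57 59 58
f 58 59 60
f 58 60 42
f 59 39 40
f 59 40 60
f 60 40 41
f 60 41 42
f 62 61 64
f 62 64 63
f 64 61 65
f 64 65 63
f 65 61 66
f 65 66 63
f 66 61 67
f 66 67 63
f 67 61 68
f 67 68 63
f 68 61 69
f 68 69 63
f 69 61 70
f 69 70 63
f 70 61 71
f 70 71 63
f 71 61 72
f 71 72 63
f 72 61 73
f 72 73 63
f 73 61 74
f 73 74 63
f 74 61 75
f 74 75 63
f 75 61 62
f 75 62 63



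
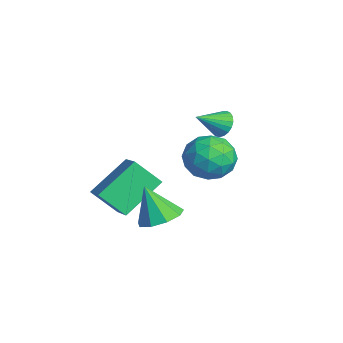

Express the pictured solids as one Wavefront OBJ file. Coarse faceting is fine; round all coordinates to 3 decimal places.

v -2.42 -3.89 -3.51
v -3.029 -2.316 -2.329
v -1.912 -2.962 -4.486
v -2.521 -1.387 -3.305
v -1.079 -3.893 -2.815
v -1.688 -2.318 -1.634
v -0.571 -2.964 -3.791
v -1.18 -1.39 -2.61
v -1.077 0.908 0.254
v -0.62 1.19 0.583
v -0.883 -0.188 0.926
v -0.832 1.242 0.728
v -1.086 1.236 0.792
v -1.338 1.173 0.762
v -1.546 1.065 0.644
v -1.672 0.929 0.459
v -1.695 0.789 0.238
v -1.611 0.67 0.021
v -1.435 0.593 -0.157
v -1.197 0.569 -0.264
v -0.938 0.604 -0.281
v -0.703 0.692 -0.205
v -0.532 0.817 -0.05
v -0.456 0.958 0.157
v -0.487 1.09 0.381
v -3.594 1.745 -3.566
v -2.732 2.082 -2.891
v -3.488 0.038 -2.849
v -2.626 0.375 -2.174
v -3.685 0.771 -1.991
v -3.751 1.826 -2.434
v -2.469 0.294 -3.306
v -2.535 1.349 -3.749
v -2.036 1.186 -2.73
v -2.788 1.48 -1.917
v -3.432 0.64 -3.823
v -4.184 0.934 -3.01
v -3.173 2.063 -3.291
v -3.047 0.057 -2.449
v -3.67 0.289 -2.341
v -3.163 0.488 -1.944
v -3.772 1.913 -3.023
v -3.265 2.111 -2.626
v -3.825 1.34 -2.097
v -2.955 0.009 -3.114
v -2.448 0.207 -2.717
v -3.057 1.632 -3.796
v -2.55 1.831 -3.399
v -2.395 0.78 -3.643
v -2.257 1.735 -2.8
v -2.194 0.731 -2.379
v -2.102 0.684 -3.044
v -2.141 1.304 -3.305
v -2.699 1.908 -2.322
v -2.636 0.905 -1.901
v -3.259 1.137 -1.793
v -3.298 1.757 -2.054
v -2.29 1.381 -2.228
v -3.584 1.215 -3.839
v -3.521 0.212 -3.418
v -2.922 0.363 -3.686
v -2.961 0.983 -3.947
v -4.026 1.389 -3.361
v -3.963 0.385 -2.94
v -4.079 0.816 -2.435
v -4.118 1.436 -2.696
v -3.93 0.739 -3.512
v 1.241 -2.128 -2.856
v 1.83 -1.565 -2.45
v 0.699 -2.592 -1.424
v 1.293 -1.27 -2.558
v 0.732 -1.376 -2.806
v 0.409 -1.834 -3.076
v 0.476 -2.43 -3.244
v 0.901 -2.884 -3.23
v 1.485 -2.985 -3.041
v 1.956 -2.685 -2.765
v 2.092 -2.124 -2.532
f 2 4 1
f 5 2 1
f 1 4 3
f 3 5 1
f 2 8 4
f 6 2 5
f 6 8 2
f 4 8 3
f 7 5 3
f 3 8 7
f 7 6 5
f 8 6 7
f 10 9 12
f 10 12 11
f 12 9 13
f 12 13 11
f 13 9 14
f 13 14 11
f 14 9 15
f 14 15 11
f 15 9 16
f 15 16 11
f 16 9 17
f 16 17 11
f 17 9 18
f 17 18 11
f 18 9 19
f 18 19 11
f 19 9 20
f 19 20 11
f 20 9 21
f 20 21 11
f 21 9 22
f 21 22 11
f 22 9 23
f 22 23 11
f 23 9 24
f 23 24 11
f 24 9 25
f 24 25 11
f 25 9 10
f 25 10 11
f 26 63 42
f 63 37 66
f 42 66 31
f 63 66 42
f 26 42 38
f 42 31 43
f 38 43 27
f 42 43 38
f 26 38 47
f 38 27 48
f 47 48 33
f 38 48 47
f 26 47 59
f 47 33 62
f 59 62 36
f 47 62 59
f 26 59 63
f 59 36 67
f 63 67 37
f 59 67 63
f 27 43 54
f 43 31 57
f 54 57 35
f 43 57 54
f 31 66 44
f 66 37 65
f 44 65 30
f 66 65 44
f 37 67 64
f 67 36 60
f 64 60 28
f 67 60 64
f 36 62 61
f 62 33 49
f 61 49 32
f 62 49 61
f 33 48 53
f 48 27 50
f 53 50 34
f 48 50 53
f 29 55 41
f 55 35 56
f 41 56 30
f 55 56 41
f 29 41 39
f 41 30 40
f 39 40 28
f 41 40 39
f 29 39 46
f 39 28 45
f 46 45 32
f 39 45 46
f 29 46 51
f 46 32 52
f 51 52 34
f 46 52 51
f 29 51 55
f 51 34 58
f 55 58 35
f 51 58 55
f 30 56 44
f 56 35 57
f 44 57 31
f 56 57 44
f 28 40 64
f 40 30 65
f 64 65 37
f 40 65 64
f 32 45 61
f 45 28 60
f 61 60 36
f 45 60 61
f 34 52 53
f 52 32 49
f 53 49 33
f 52 49 53
f 35 58 54
f 58 34 50
f 54 50 27
f 58 50 54
f 69 68 71
f 69 71 70
f 71 68 72
f 71 72 70
f 72 68 73
f 72 73 70
f 73 68 74
f 73 74 70
f 74 68 75
f 74 75 70
f 75 68 76
f 75 76 70
f 76 68 77
f 76 77 70
f 77 68 78
f 77 78 70
f 78 68 69
f 78 69 70



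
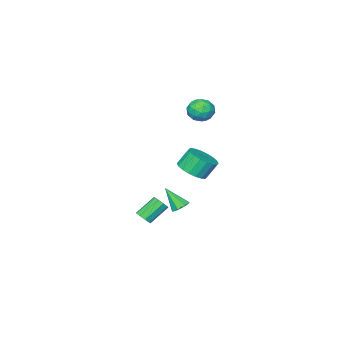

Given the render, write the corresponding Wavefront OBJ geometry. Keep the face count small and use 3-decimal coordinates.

v 4.476 2.051 -0.374
v 4.832 2.198 -0.026
v 3.801 2.496 0.903
v 3.444 2.349 0.554
v 4.734 2.477 -0.224
v 3.702 2.775 0.705
v 4.515 2.556 -0.493
v 3.483 2.854 0.436
v 4.278 2.399 -0.706
v 3.246 2.697 0.223
v 4.133 2.079 -0.764
v 3.101 2.377 0.165
v 4.149 1.746 -0.64
v 3.117 2.044 0.289
v 4.318 1.556 -0.391
v 3.286 1.854 0.538
v 4.561 1.597 -0.135
v 3.529 1.895 0.794
v 4.764 1.851 0.01
v 3.732 2.149 0.939
v -1.742 -0.604 -0.121
v -0.951 -0.068 0.139
v -1.527 0.279 1.18
v -2.318 -0.256 0.921
v -1.193 0.219 -0.091
v -1.769 0.567 0.95
v -1.543 0.344 -0.327
v -2.12 0.691 0.714
v -1.933 0.281 -0.522
v -2.51 0.628 0.52
v -2.286 0.043 -0.637
v -2.862 0.39 0.404
v -2.53 -0.324 -0.65
v -3.106 0.024 0.391
v -2.618 -0.746 -0.559
v -3.195 -0.398 0.483
v -2.533 -1.139 -0.38
v -3.109 -0.792 0.661
v -2.291 -1.427 -0.15
v -2.867 -1.079 0.891
v -1.94 -1.551 0.086
v -2.517 -1.204 1.127
v -1.55 -1.488 0.28
v -2.127 -1.141 1.322
v -1.198 -1.25 0.396
v -1.774 -0.903 1.437
v -0.954 -0.884 0.409
v -1.53 -0.536 1.45
v -0.865 -0.462 0.317
v -1.442 -0.114 1.359
v 0.347 0.654 -1.742
v 0.656 0.278 -2.092
v 0.673 -0.254 -0.478
v 0.918 0.612 -1.919
v 0.846 0.972 -1.643
v 0.482 1.145 -1.424
v 0.038 1.031 -1.391
v -0.225 0.696 -1.564
v -0.153 0.337 -1.841
v 0.212 0.164 -2.06
v -4.239 -1.545 3.194
v -3.455 -1.184 3.066
v -3.705 -2.336 4.234
v -2.921 -1.975 4.106
v -3.571 -1.498 4.437
v -3.902 -1.009 3.795
v -3.258 -2.511 3.505
v -3.589 -2.022 2.863
v -2.849 -1.781 3.258
v -3.042 -1.155 3.834
v -4.118 -2.365 3.466
v -4.311 -1.739 4.042
v -3.894 -1.295 3.039
v -3.266 -2.225 4.261
v -3.648 -1.945 4.456
v -3.187 -1.733 4.381
v -4.157 -1.192 3.467
v -3.696 -0.98 3.392
v -3.764 -1.164 4.198
v -3.464 -2.54 3.908
v -3.003 -2.328 3.833
v -3.973 -1.787 2.919
v -3.512 -1.575 2.844
v -3.396 -2.356 3.102
v -3.077 -1.434 3.076
v -2.763 -1.899 3.687
v -2.961 -2.214 3.334
v -3.155 -1.927 2.957
v -3.191 -1.066 3.415
v -2.876 -1.531 4.026
v -3.259 -1.25 4.221
v -3.453 -0.963 3.843
v -2.834 -1.417 3.528
v -4.284 -1.989 3.274
v -3.969 -2.454 3.885
v -3.707 -2.557 3.457
v -3.901 -2.27 3.079
v -4.397 -1.621 3.613
v -4.083 -2.086 4.224
v -4.005 -1.593 4.343
v -4.199 -1.306 3.966
v -4.326 -2.103 3.772
f 2 1 5
f 2 5 3
f 3 5 6
f 3 6 4
f 5 1 7
f 5 7 6
f 6 7 8
f 6 8 4
f 7 1 9
f 7 9 8
f 8 9 10
f 8 10 4
f 9 1 11
f 9 11 10
f 10 11 12
f 10 12 4
f 11 1 13
f 11 13 12
f 12 13 14
f 12 14 4
f 13 1 15
f 13 15 14
f 14 15 16
f 14 16 4
f 15 1 17
f 15 17 16
f 16 17 18
f 16 18 4
f 17 1 19
f 17 19 18
f 18 19 20
f 18 20 4
f 19 1 2
f 19 2 20
f 20 2 3
f 20 3 4
f 22 21 25
f 22 25 23
f 23 25 26
f 23 26 24
f 25 21 27
f 25 27 26
f 26 27 28
f 26 28 24
f 27 21 29
f 27 29 28
f 28 29 30
f 28 30 24
f 29 21 31
f 29 31 30
f 30 31 32
f 30 32 24
f 31 21 33
f 31 33 32
f 32 33 34
f 32 34 24
f 33 21 35
f 33 35 34
f 34 35 36
f 34 36 24
f 35 21 37
f 35 37 36
f 36 37 38
f 36 38 24
f 37 21 39
f 37 39 38
f 38 39 40
f 38 40 24
f 39 21 41
f 39 41 40
f 40 41 42
f 40 42 24
f 41 21 43
f 41 43 42
f 42 43 44
f 42 44 24
f 43 21 45
f 43 45 44
f 44 45 46
f 44 46 24
f 45 21 47
f 45 47 46
f 46 47 48
f 46 48 24
f 47 21 49
f 47 49 48
f 48 49 50
f 48 50 24
f 49 21 22
f 49 22 50
f 50 22 23
f 50 23 24
f 52 51 54
f 52 54 53
f 54 51 55
f 54 55 53
f 55 51 56
f 55 56 53
f 56 51 57
f 56 57 53
f 57 51 58
f 57 58 53
f 58 51 59
f 58 59 53
f 59 51 60
f 59 60 53
f 60 51 52
f 60 52 53
f 61 98 77
f 98 72 101
f 77 101 66
f 98 101 77
f 61 77 73
f 77 66 78
f 73 78 62
f 77 78 73
f 61 73 82
f 73 62 83
f 82 83 68
f 73 83 82
f 61 82 94
f 82 68 97
f 94 97 71
f 82 97 94
f 61 94 98
f 94 71 102
f 98 102 72
f 94 102 98
f 62 78 89
f 78 66 92
f 89 92 70
f 78 92 89
f 66 101 79
f 101 72 100
f 79 100 65
f 101 100 79
f 72 102 99
f 102 71 95
f 99 95 63
f 102 95 99
f 71 97 96
f 97 68 84
f 96 84 67
f 97 84 96
f 68 83 88
f 83 62 85
f 88 85 69
f 83 85 88
f 64 90 76
f 90 70 91
f 76 91 65
f 90 91 76
f 64 76 74
f 76 65 75
f 74 75 63
f 76 75 74
f 64 74 81
f 74 63 80
f 81 80 67
f 74 80 81
f 64 81 86
f 81 67 87
f 86 87 69
f 81 87 86
f 64 86 90
f 86 69 93
f 90 93 70
f 86 93 90
f 65 91 79
f 91 70 92
f 79 92 66
f 91 92 79
f 63 75 99
f 75 65 100
f 99 100 72
f 75 100 99
f 67 80 96
f 80 63 95
f 96 95 71
f 80 95 96
f 69 87 88
f 87 67 84
f 88 84 68
f 87 84 88
f 70 93 89
f 93 69 85
f 89 85 62
f 93 85 89



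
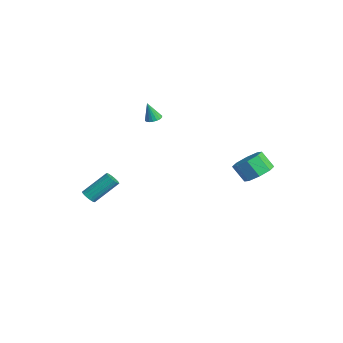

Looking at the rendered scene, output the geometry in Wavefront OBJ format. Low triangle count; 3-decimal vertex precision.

v -4.041 -2.997 -3.845
v -3.537 -2.929 -3.953
v -3.455 -1.495 -2.663
v -3.959 -1.563 -2.555
v -3.642 -2.787 -4.103
v -3.559 -1.354 -2.814
v -3.825 -2.688 -4.202
v -3.743 -1.254 -2.913
v -4.052 -2.649 -4.231
v -3.969 -1.215 -2.942
v -4.276 -2.679 -4.183
v -4.193 -1.245 -2.894
v -4.454 -2.772 -4.068
v -4.371 -1.339 -2.779
v -4.55 -2.91 -3.909
v -4.467 -1.476 -2.619
v -4.545 -3.065 -3.737
v -4.463 -1.631 -2.447
v -4.441 -3.206 -3.586
v -4.358 -1.773 -2.297
v -4.257 -3.306 -3.487
v -4.175 -1.872 -2.198
v -4.031 -3.345 -3.458
v -3.948 -1.911 -2.169
v -3.807 -3.315 -3.506
v -3.724 -1.881 -2.217
v -3.629 -3.221 -3.621
v -3.546 -1.788 -2.332
v -3.533 -3.084 -3.781
v -3.45 -1.65 -2.491
v -1.837 0.157 2.97
v -1.371 -0.025 2.961
v -1.943 -0.177 4.15
v -1.34 0.186 3.023
v -1.408 0.391 3.076
v -1.56 0.551 3.107
v -1.768 0.632 3.111
v -1.988 0.619 3.087
v -2.179 0.514 3.041
v -2.302 0.339 2.98
v -2.333 0.128 2.917
v -2.266 -0.078 2.865
v -2.113 -0.237 2.834
v -1.906 -0.318 2.83
v -1.685 -0.305 2.853
v -1.494 -0.201 2.9
v 3.794 4.137 0.707
v 4.286 3.347 0.578
v 3.738 2.852 1.525
v 3.246 3.643 1.653
v 4.62 3.811 1.015
v 4.072 3.317 1.961
v 4.47 4.467 1.27
v 3.923 3.972 2.217
v 3.924 4.929 1.196
v 3.376 4.435 2.142
v 3.302 4.928 0.835
v 2.754 4.433 1.782
v 2.968 4.463 0.399
v 2.42 3.969 1.345
v 3.117 3.808 0.143
v 2.57 3.313 1.09
v 3.664 3.345 0.218
v 3.116 2.851 1.164
f 2 1 5
f 2 5 3
f 3 5 6
f 3 6 4
f 5 1 7
f 5 7 6
f 6 7 8
f 6 8 4
f 7 1 9
f 7 9 8
f 8 9 10
f 8 10 4
f 9 1 11
f 9 11 10
f 10 11 12
f 10 12 4
f 11 1 13
f 11 13 12
f 12 13 14
f 12 14 4
f 13 1 15
f 13 15 14
f 14 15 16
f 14 16 4
f 15 1 17
f 15 17 16
f 16 17 18
f 16 18 4
f 17 1 19
f 17 19 18
f 18 19 20
f 18 20 4
f 19 1 21
f 19 21 20
f 20 21 22
f 20 22 4
f 21 1 23
f 21 23 22
f 22 23 24
f 22 24 4
f 23 1 25
f 23 25 24
f 24 25 26
f 24 26 4
f 25 1 27
f 25 27 26
f 26 27 28
f 26 28 4
f 27 1 29
f 27 29 28
f 28 29 30
f 28 30 4
f 29 1 2
f 29 2 30
f 30 2 3
f 30 3 4
f 32 31 34
f 32 34 33
f 34 31 35
f 34 35 33
f 35 31 36
f 35 36 33
f 36 31 37
f 36 37 33
f 37 31 38
f 37 38 33
f 38 31 39
f 38 39 33
f 39 31 40
f 39 40 33
f 40 31 41
f 40 41 33
f 41 31 42
f 41 42 33
f 42 31 43
f 42 43 33
f 43 31 44
f 43 44 33
f 44 31 45
f 44 45 33
f 45 31 46
f 45 46 33
f 46 31 32
f 46 32 33
f 48 47 51
f 48 51 49
f 49 51 52
f 49 52 50
f 51 47 53
f 51 53 52
f 52 53 54
f 52 54 50
f 53 47 55
f 53 55 54
f 54 55 56
f 54 56 50
f 55 47 57
f 55 57 56
f 56 57 58
f 56 58 50
f 57 47 59
f 57 59 58
f 58 59 60
f 58 60 50
f 59 47 61
f 59 61 60
f 60 61 62
f 60 62 50
f 61 47 63
f 61 63 62
f 62 63 64
f 62 64 50
f 63 47 48
f 63 48 64
f 64 48 49
f 64 49 50



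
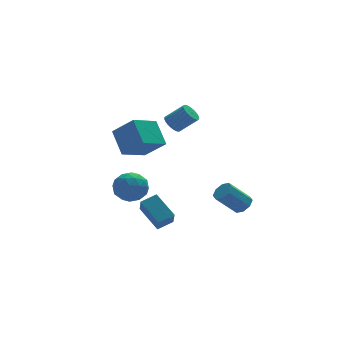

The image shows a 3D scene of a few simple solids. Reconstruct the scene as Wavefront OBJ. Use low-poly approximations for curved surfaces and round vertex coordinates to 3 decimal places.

v 1.699 -3.571 -3.194
v 2.222 -3.317 -2.705
v 0.884 -3.234 -1.317
v 0.361 -3.489 -1.806
v 1.954 -2.885 -2.989
v 0.616 -2.803 -1.601
v 1.537 -2.856 -3.393
v 0.199 -2.773 -2.005
v 1.214 -3.246 -3.681
v -0.124 -3.163 -2.292
v 1.176 -3.826 -3.683
v -0.162 -3.743 -2.295
v 1.444 -4.257 -3.399
v 0.106 -4.175 -2.011
v 1.861 -4.287 -2.995
v 0.523 -4.204 -1.607
v 2.184 -3.897 -2.708
v 0.846 -3.814 -1.319
v -4.207 -4.922 -2.975
v -4.828 -3.406 -1.88
v -3.979 -4.03 -4.081
v -4.599 -2.513 -2.987
v -3.141 -4.747 -2.613
v -3.761 -3.23 -1.519
v -2.912 -3.854 -3.72
v -3.533 -2.338 -2.625
v -0.228 4.171 0.599
v 0.302 4.585 0.244
v 1.417 4.102 1.346
v 0.888 3.689 1.701
v 0.186 4.792 0.453
v 1.301 4.31 1.554
v -0.002 4.892 0.686
v 1.113 4.409 1.788
v -0.229 4.867 0.905
v 0.886 4.385 2.007
v -0.455 4.722 1.071
v 0.66 4.239 2.173
v -0.643 4.482 1.155
v 0.473 3.999 2.257
v -0.758 4.188 1.143
v 0.357 3.705 2.245
v -0.782 3.891 1.037
v 0.333 3.408 2.139
v -0.71 3.642 0.856
v 0.406 3.16 1.957
v -0.554 3.486 0.63
v 0.561 3.003 1.731
v -0.342 3.447 0.398
v 0.773 2.965 1.5
v -0.11 3.534 0.202
v 1.005 3.052 1.303
v 0.101 3.731 0.074
v 1.216 3.249 1.175
v 0.256 4.004 0.037
v 1.371 3.522 1.138
v 0.327 4.306 0.097
v 1.442 3.824 1.199
v -3.958 3.126 -1.061
v -4.105 4.686 0.307
v -2.163 3.973 -1.834
v -2.31 5.533 -0.466
v -2.87 2.047 0.286
v -3.017 3.607 1.654
v -1.075 2.894 -0.487
v -1.222 4.454 0.881
v -4.503 2.976 -3.205
v -3.377 2.901 -2.688
v -3.943 1.659 -4.612
v -2.817 1.584 -4.095
v -3.804 1.118 -3.504
v -4.15 1.932 -2.634
v -3.17 2.628 -4.666
v -3.516 3.442 -3.796
v -2.554 2.686 -3.59
v -2.945 1.753 -2.873
v -4.375 2.807 -4.427
v -4.766 1.874 -3.71
v -3.989 3.054 -2.823
v -3.331 1.506 -4.477
v -3.911 1.232 -4.13
v -3.249 1.188 -3.826
v -4.443 2.484 -2.791
v -3.782 2.441 -2.487
v -4.032 1.392 -2.967
v -3.538 2.119 -4.813
v -2.877 2.076 -4.509
v -4.071 3.372 -3.474
v -3.409 3.328 -3.17
v -3.288 3.168 -4.333
v -2.844 2.884 -3.049
v -2.515 2.11 -3.877
v -2.722 2.723 -4.212
v -2.925 3.202 -3.701
v -3.074 2.336 -2.627
v -2.745 1.561 -3.455
v -3.324 1.287 -3.108
v -3.528 1.766 -2.596
v -2.59 2.209 -3.158
v -4.575 2.999 -3.845
v -4.246 2.224 -4.673
v -3.792 2.794 -4.704
v -3.996 3.273 -4.192
v -4.805 2.45 -3.423
v -4.476 1.676 -4.251
v -4.395 1.358 -3.599
v -4.598 1.837 -3.088
v -4.73 2.351 -4.142
f 2 1 5
f 2 5 3
f 3 5 6
f 3 6 4
f 5 1 7
f 5 7 6
f 6 7 8
f 6 8 4
f 7 1 9
f 7 9 8
f 8 9 10
f 8 10 4
f 9 1 11
f 9 11 10
f 10 11 12
f 10 12 4
f 11 1 13
f 11 13 12
f 12 13 14
f 12 14 4
f 13 1 15
f 13 15 14
f 14 15 16
f 14 16 4
f 15 1 17
f 15 17 16
f 16 17 18
f 16 18 4
f 17 1 2
f 17 2 18
f 18 2 3
f 18 3 4
f 20 22 19
f 23 20 19
f 19 22 21
f 21 23 19
f 20 26 22
f 24 20 23
f 24 26 20
f 22 26 21
f 25 23 21
f 21 26 25
f 25 24 23
f 26 24 25
f 28 27 31
f 28 31 29
f 29 31 32
f 29 32 30
f 31 27 33
f 31 33 32
f 32 33 34
f 32 34 30
f 33 27 35
f 33 35 34
f 34 35 36
f 34 36 30
f 35 27 37
f 35 37 36
f 36 37 38
f 36 38 30
f 37 27 39
f 37 39 38
f 38 39 40
f 38 40 30
f 39 27 41
f 39 41 40
f 40 41 42
f 40 42 30
f 41 27 43
f 41 43 42
f 42 43 44
f 42 44 30
f 43 27 45
f 43 45 44
f 44 45 46
f 44 46 30
f 45 27 47
f 45 47 46
f 46 47 48
f 46 48 30
f 47 27 49
f 47 49 48
f 48 49 50
f 48 50 30
f 49 27 51
f 49 51 50
f 50 51 52
f 50 52 30
f 51 27 53
f 51 53 52
f 52 53 54
f 52 54 30
f 53 27 55
f 53 55 54
f 54 55 56
f 54 56 30
f 55 27 57
f 55 57 56
f 56 57 58
f 56 58 30
f 57 27 28
f 57 28 58
f 58 28 29
f 58 29 30
f 60 62 59
f 63 60 59
f 59 62 61
f 61 63 59
f 60 66 62
f 64 60 63
f 64 66 60
f 62 66 61
f 65 63 61
f 61 66 65
f 65 64 63
f 66 64 65
f 67 104 83
f 104 78 107
f 83 107 72
f 104 107 83
f 67 83 79
f 83 72 84
f 79 84 68
f 83 84 79
f 67 79 88
f 79 68 89
f 88 89 74
f 79 89 88
f 67 88 100
f 88 74 103
f 100 103 77
f 88 103 100
f 67 100 104
f 100 77 108
f 104 108 78
f 100 108 104
f 68 84 95
f 84 72 98
f 95 98 76
f 84 98 95
f 72 107 85
f 107 78 106
f 85 106 71
f 107 106 85
f 78 108 105
f 108 77 101
f 105 101 69
f 108 101 105
f 77 103 102
f 103 74 90
f 102 90 73
f 103 90 102
f 74 89 94
f 89 68 91
f 94 91 75
f 89 91 94
f 70 96 82
f 96 76 97
f 82 97 71
f 96 97 82
f 70 82 80
f 82 71 81
f 80 81 69
f 82 81 80
f 70 80 87
f 80 69 86
f 87 86 73
f 80 86 87
f 70 87 92
f 87 73 93
f 92 93 75
f 87 93 92
f 70 92 96
f 92 75 99
f 96 99 76
f 92 99 96
f 71 97 85
f 97 76 98
f 85 98 72
f 97 98 85
f 69 81 105
f 81 71 106
f 105 106 78
f 81 106 105
f 73 86 102
f 86 69 101
f 102 101 77
f 86 101 102
f 75 93 94
f 93 73 90
f 94 90 74
f 93 90 94
f 76 99 95
f 99 75 91
f 95 91 68
f 99 91 95



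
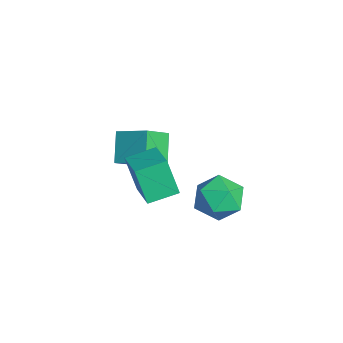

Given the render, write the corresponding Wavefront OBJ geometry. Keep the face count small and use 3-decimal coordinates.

v -0.843 -2.642 2.182
v 0.022 -1.638 2.772
v -1.394 -1.706 1.397
v -0.529 -0.702 1.987
v 0.129 -2.898 1.193
v 0.994 -1.894 1.783
v -0.422 -1.962 0.408
v 0.443 -0.958 0.998
v 1.988 -2.403 1.206
v 1.506 -2.764 2.678
v 1.832 -1.207 1.449
v 1.35 -1.569 2.92
v 3.49 -2.311 1.72
v 3.008 -2.673 3.191
v 3.334 -1.116 1.962
v 2.852 -1.477 3.434
v 2.905 0.592 1.786
v 3.682 0.899 1.184
v 3.918 -0.499 2.536
v 4.695 -0.192 1.934
v 4.32 0.442 2.654
v 3.694 1.116 2.191
v 3.906 -0.716 1.529
v 3.28 -0.042 1.066
v 4.301 0.091 1.025
v 4.557 0.807 1.72
v 3.043 -0.407 2
v 3.299 0.309 2.695
f 2 4 1
f 5 2 1
f 1 4 3
f 3 5 1
f 2 8 4
f 6 2 5
f 6 8 2
f 4 8 3
f 7 5 3
f 3 8 7
f 7 6 5
f 8 6 7
f 10 12 9
f 13 10 9
f 9 12 11
f 11 13 9
f 10 16 12
f 14 10 13
f 14 16 10
f 12 16 11
f 15 13 11
f 11 16 15
f 15 14 13
f 16 14 15
f 17 28 22
f 17 22 18
f 17 18 24
f 17 24 27
f 17 27 28
f 18 22 26
f 22 28 21
f 28 27 19
f 27 24 23
f 24 18 25
f 20 26 21
f 20 21 19
f 20 19 23
f 20 23 25
f 20 25 26
f 21 26 22
f 19 21 28
f 23 19 27
f 25 23 24
f 26 25 18



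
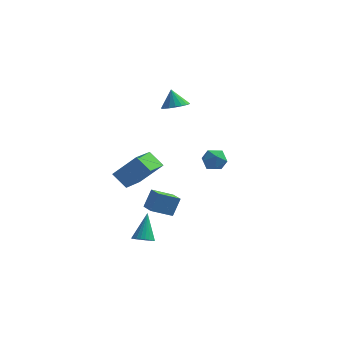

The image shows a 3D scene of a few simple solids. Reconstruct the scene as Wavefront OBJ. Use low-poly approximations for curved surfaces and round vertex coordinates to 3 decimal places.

v -0.29 -3.799 -4.529
v 0.266 -3.591 -4.669
v -0.31 -2.821 -3.151
v 0.128 -3.434 -4.782
v -0.074 -3.333 -4.857
v -0.309 -3.302 -4.882
v -0.54 -3.347 -4.853
v -0.734 -3.461 -4.775
v -0.86 -3.627 -4.66
v -0.9 -3.819 -4.524
v -0.846 -4.007 -4.389
v -0.708 -4.164 -4.276
v -0.506 -4.266 -4.201
v -0.271 -4.296 -4.176
v -0.04 -4.251 -4.205
v 0.154 -4.137 -4.283
v 0.28 -3.972 -4.398
v 0.32 -3.78 -4.534
v 2.464 2.143 -0.85
v 2.833 1.703 -1.375
v 1.387 1.997 -1.485
v 1.756 1.557 -2.01
v 1.647 1.291 -1.287
v 2.313 1.381 -0.894
v 1.907 2.319 -1.966
v 2.573 2.409 -1.573
v 2.489 1.811 -2.064
v 2.328 1.176 -1.645
v 1.892 2.524 -1.215
v 1.731 1.889 -0.796
v -0.379 -1.932 -3.508
v -0.095 -1.425 -2.481
v -0.973 -1.113 -3.749
v -0.689 -0.606 -2.722
v 0.649 -1.354 -4.078
v 0.933 -0.847 -3.051
v 0.055 -0.535 -4.319
v 0.339 -0.028 -3.292
v -0.455 3.654 1.395
v 0.043 3.119 1.721
v -0.785 3.986 2.445
v 0.246 3.409 1.693
v 0.311 3.749 1.606
v 0.224 4.069 1.478
v 0.003 4.307 1.332
v -0.309 4.416 1.2
v -0.65 4.374 1.106
v -0.952 4.189 1.069
v -1.155 3.898 1.097
v -1.22 3.559 1.184
v -1.133 3.239 1.312
v -0.912 3.001 1.458
v -0.6 2.892 1.59
v -0.259 2.934 1.684
v -1.089 -3.975 -0.719
v -1.892 -3.667 -0.018
v -0.888 -2.135 -1.299
v -1.692 -1.826 -0.598
v 0.092 -3.714 0.518
v -0.712 -3.405 1.219
v 0.292 -1.873 -0.062
v -0.511 -1.565 0.639
f 2 1 4
f 2 4 3
f 4 1 5
f 4 5 3
f 5 1 6
f 5 6 3
f 6 1 7
f 6 7 3
f 7 1 8
f 7 8 3
f 8 1 9
f 8 9 3
f 9 1 10
f 9 10 3
f 10 1 11
f 10 11 3
f 11 1 12
f 11 12 3
f 12 1 13
f 12 13 3
f 13 1 14
f 13 14 3
f 14 1 15
f 14 15 3
f 15 1 16
f 15 16 3
f 16 1 17
f 16 17 3
f 17 1 18
f 17 18 3
f 18 1 2
f 18 2 3
f 19 30 24
f 19 24 20
f 19 20 26
f 19 26 29
f 19 29 30
f 20 24 28
f 24 30 23
f 30 29 21
f 29 26 25
f 26 20 27
f 22 28 23
f 22 23 21
f 22 21 25
f 22 25 27
f 22 27 28
f 23 28 24
f 21 23 30
f 25 21 29
f 27 25 26
f 28 27 20
f 32 34 31
f 35 32 31
f 31 34 33
f 33 35 31
f 32 38 34
f 36 32 35
f 36 38 32
f 34 38 33
f 37 35 33
f 33 38 37
f 37 36 35
f 38 36 37
f 40 39 42
f 40 42 41
f 42 39 43
f 42 43 41
f 43 39 44
f 43 44 41
f 44 39 45
f 44 45 41
f 45 39 46
f 45 46 41
f 46 39 47
f 46 47 41
f 47 39 48
f 47 48 41
f 48 39 49
f 48 49 41
f 49 39 50
f 49 50 41
f 50 39 51
f 50 51 41
f 51 39 52
f 51 52 41
f 52 39 53
f 52 53 41
f 53 39 54
f 53 54 41
f 54 39 40
f 54 40 41
f 56 58 55
f 59 56 55
f 55 58 57
f 57 59 55
f 56 62 58
f 60 56 59
f 60 62 56
f 58 62 57
f 61 59 57
f 57 62 61
f 61 60 59
f 62 60 61



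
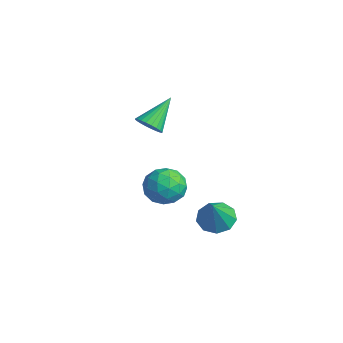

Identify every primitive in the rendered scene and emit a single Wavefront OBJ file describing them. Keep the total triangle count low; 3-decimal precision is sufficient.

v 3.159 -2.787 -1.354
v 4.068 -2.494 -1.741
v 4.121 -3.513 0.354
v 3.788 -1.971 -1.361
v 3.213 -1.83 -0.978
v 2.614 -2.137 -0.771
v 2.27 -2.748 -0.837
v 2.342 -3.377 -1.145
v 2.796 -3.731 -1.55
v 3.421 -3.643 -1.865
v 3.923 -3.154 -1.94
v -3.557 -3.323 1.771
v -2.888 -2.857 1.528
v -4.123 -1.757 3.209
v -3.122 -2.75 1.318
v -3.421 -2.729 1.178
v -3.742 -2.799 1.128
v -4.034 -2.948 1.175
v -4.253 -3.155 1.314
v -4.367 -3.387 1.522
v -4.357 -3.609 1.768
v -4.225 -3.788 2.014
v -3.992 -3.896 2.223
v -3.692 -3.916 2.364
v -3.372 -3.847 2.414
v -3.08 -3.697 2.366
v -2.86 -3.491 2.228
v -2.747 -3.258 2.02
v -2.756 -3.036 1.774
v 0.073 -2.886 -0.988
v 0.615 -3.588 -0.152
v -1.215 -4.332 -1.368
v -0.673 -5.034 -0.532
v -1.304 -4.049 -0.185
v -0.507 -3.156 0.05
v -0.093 -4.764 -1.57
v 0.704 -3.871 -1.335
v 0.513 -4.749 -0.511
v -0.236 -4.308 0.345
v -0.364 -3.612 -1.865
v -1.113 -3.171 -1.009
v 0.457 -3.11 -0.537
v -1.057 -4.81 -0.983
v -1.428 -4.231 -0.78
v -1.109 -4.644 -0.288
v -0.203 -2.856 -0.418
v 0.116 -3.269 0.074
v -1.012 -3.54 0.054
v -0.716 -4.651 -1.594
v -0.397 -5.064 -1.102
v 0.509 -3.276 -1.232
v 0.828 -3.689 -0.74
v 0.412 -4.38 -1.574
v 0.715 -4.206 -0.256
v -0.042 -5.056 -0.479
v 0.3 -4.897 -1.09
v 0.768 -4.372 -0.951
v 0.276 -3.946 0.247
v -0.482 -4.796 0.024
v -0.852 -4.217 0.227
v -0.384 -3.692 0.365
v 0.215 -4.628 0.036
v -0.118 -3.124 -1.544
v -0.876 -3.974 -1.767
v -0.216 -4.228 -1.885
v 0.252 -3.703 -1.747
v -0.558 -2.864 -1.041
v -1.315 -3.714 -1.264
v -1.368 -3.548 -0.569
v -0.9 -3.023 -0.43
v -0.815 -3.292 -1.556
f 2 1 4
f 2 4 3
f 4 1 5
f 4 5 3
f 5 1 6
f 5 6 3
f 6 1 7
f 6 7 3
f 7 1 8
f 7 8 3
f 8 1 9
f 8 9 3
f 9 1 10
f 9 10 3
f 10 1 11
f 10 11 3
f 11 1 2
f 11 2 3
f 13 12 15
f 13 15 14
f 15 12 16
f 15 16 14
f 16 12 17
f 16 17 14
f 17 12 18
f 17 18 14
f 18 12 19
f 18 19 14
f 19 12 20
f 19 20 14
f 20 12 21
f 20 21 14
f 21 12 22
f 21 22 14
f 22 12 23
f 22 23 14
f 23 12 24
f 23 24 14
f 24 12 25
f 24 25 14
f 25 12 26
f 25 26 14
f 26 12 27
f 26 27 14
f 27 12 28
f 27 28 14
f 28 12 29
f 28 29 14
f 29 12 13
f 29 13 14
f 30 67 46
f 67 41 70
f 46 70 35
f 67 70 46
f 30 46 42
f 46 35 47
f 42 47 31
f 46 47 42
f 30 42 51
f 42 31 52
f 51 52 37
f 42 52 51
f 30 51 63
f 51 37 66
f 63 66 40
f 51 66 63
f 30 63 67
f 63 40 71
f 67 71 41
f 63 71 67
f 31 47 58
f 47 35 61
f 58 61 39
f 47 61 58
f 35 70 48
f 70 41 69
f 48 69 34
f 70 69 48
f 41 71 68
f 71 40 64
f 68 64 32
f 71 64 68
f 40 66 65
f 66 37 53
f 65 53 36
f 66 53 65
f 37 52 57
f 52 31 54
f 57 54 38
f 52 54 57
f 33 59 45
f 59 39 60
f 45 60 34
f 59 60 45
f 33 45 43
f 45 34 44
f 43 44 32
f 45 44 43
f 33 43 50
f 43 32 49
f 50 49 36
f 43 49 50
f 33 50 55
f 50 36 56
f 55 56 38
f 50 56 55
f 33 55 59
f 55 38 62
f 59 62 39
f 55 62 59
f 34 60 48
f 60 39 61
f 48 61 35
f 60 61 48
f 32 44 68
f 44 34 69
f 68 69 41
f 44 69 68
f 36 49 65
f 49 32 64
f 65 64 40
f 49 64 65
f 38 56 57
f 56 36 53
f 57 53 37
f 56 53 57
f 39 62 58
f 62 38 54
f 58 54 31
f 62 54 58



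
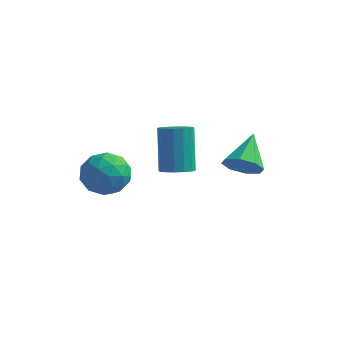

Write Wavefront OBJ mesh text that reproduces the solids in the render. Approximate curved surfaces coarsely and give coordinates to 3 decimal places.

v -2.417 -2.755 -2.383
v -1.899 -3.056 -1.65
v -3.661 -3.404 -1.77
v -3.143 -3.705 -1.037
v -3.318 -2.781 -1.145
v -2.549 -2.38 -1.524
v -3.011 -4.08 -1.896
v -2.242 -3.679 -2.275
v -2.266 -3.875 -1.35
v -2.456 -3.073 -0.885
v -3.104 -3.387 -2.535
v -3.294 -2.585 -2.07
v -2.049 -2.848 -2.07
v -3.511 -3.612 -1.35
v -3.614 -3.069 -1.413
v -3.31 -3.246 -0.983
v -2.431 -2.451 -1.996
v -2.126 -2.628 -1.565
v -2.961 -2.467 -1.268
v -3.434 -3.832 -1.855
v -3.129 -4.009 -1.424
v -2.25 -3.214 -2.437
v -1.946 -3.391 -2.007
v -2.599 -3.993 -2.152
v -1.96 -3.507 -1.463
v -2.691 -3.888 -1.103
v -2.614 -4.109 -1.608
v -2.162 -3.873 -1.83
v -2.072 -3.035 -1.19
v -2.803 -3.417 -0.83
v -2.906 -2.874 -0.893
v -2.454 -2.638 -1.116
v -2.287 -3.517 -1.013
v -2.757 -3.043 -2.59
v -3.488 -3.425 -2.23
v -3.106 -3.822 -2.304
v -2.654 -3.586 -2.527
v -2.869 -2.572 -2.317
v -3.6 -2.953 -1.957
v -3.398 -2.587 -1.59
v -2.946 -2.351 -1.812
v -3.273 -2.943 -2.407
v -1.651 -0.221 -2.832
v -1.18 -0.587 -2.573
v -1.598 0.095 -0.849
v -2.069 0.461 -1.108
v -1.031 -0.296 -2.651
v -1.449 0.386 -0.928
v -1.048 0.015 -2.779
v -1.466 0.697 -1.055
v -1.226 0.263 -2.92
v -1.644 0.945 -1.197
v -1.518 0.381 -3.038
v -1.936 1.063 -1.315
v -1.846 0.338 -3.1
v -2.264 1.02 -1.377
v -2.122 0.145 -3.091
v -2.54 0.827 -1.367
v -2.271 -0.146 -3.012
v -2.689 0.536 -1.289
v -2.254 -0.457 -2.885
v -2.672 0.225 -1.161
v -2.076 -0.705 -2.743
v -2.494 -0.023 -1.02
v -1.784 -0.823 -2.625
v -2.202 -0.141 -0.902
v -1.456 -0.78 -2.563
v -1.874 -0.098 -0.84
v 0.601 0.354 -2.284
v 1.074 0.764 -2.733
v 0.399 1.626 -1.336
v 0.511 0.801 -2.904
v 0.001 0.576 -2.712
v -0.157 0.221 -2.269
v 0.129 -0.056 -1.835
v 0.692 -0.094 -1.664
v 1.202 0.131 -1.856
v 1.36 0.486 -2.299
f 1 38 17
f 38 12 41
f 17 41 6
f 38 41 17
f 1 17 13
f 17 6 18
f 13 18 2
f 17 18 13
f 1 13 22
f 13 2 23
f 22 23 8
f 13 23 22
f 1 22 34
f 22 8 37
f 34 37 11
f 22 37 34
f 1 34 38
f 34 11 42
f 38 42 12
f 34 42 38
f 2 18 29
f 18 6 32
f 29 32 10
f 18 32 29
f 6 41 19
f 41 12 40
f 19 40 5
f 41 40 19
f 12 42 39
f 42 11 35
f 39 35 3
f 42 35 39
f 11 37 36
f 37 8 24
f 36 24 7
f 37 24 36
f 8 23 28
f 23 2 25
f 28 25 9
f 23 25 28
f 4 30 16
f 30 10 31
f 16 31 5
f 30 31 16
f 4 16 14
f 16 5 15
f 14 15 3
f 16 15 14
f 4 14 21
f 14 3 20
f 21 20 7
f 14 20 21
f 4 21 26
f 21 7 27
f 26 27 9
f 21 27 26
f 4 26 30
f 26 9 33
f 30 33 10
f 26 33 30
f 5 31 19
f 31 10 32
f 19 32 6
f 31 32 19
f 3 15 39
f 15 5 40
f 39 40 12
f 15 40 39
f 7 20 36
f 20 3 35
f 36 35 11
f 20 35 36
f 9 27 28
f 27 7 24
f 28 24 8
f 27 24 28
f 10 33 29
f 33 9 25
f 29 25 2
f 33 25 29
f 44 43 47
f 44 47 45
f 45 47 48
f 45 48 46
f 47 43 49
f 47 49 48
f 48 49 50
f 48 50 46
f 49 43 51
f 49 51 50
f 50 51 52
f 50 52 46
f 51 43 53
f 51 53 52
f 52 53 54
f 52 54 46
f 53 43 55
f 53 55 54
f 54 55 56
f 54 56 46
f 55 43 57
f 55 57 56
f 56 57 58
f 56 58 46
f 57 43 59
f 57 59 58
f 58 59 60
f 58 60 46
f 59 43 61
f 59 61 60
f 60 61 62
f 60 62 46
f 61 43 63
f 61 63 62
f 62 63 64
f 62 64 46
f 63 43 65
f 63 65 64
f 64 65 66
f 64 66 46
f 65 43 67
f 65 67 66
f 66 67 68
f 66 68 46
f 67 43 44
f 67 44 68
f 68 44 45
f 68 45 46
f 70 69 72
f 70 72 71
f 72 69 73
f 72 73 71
f 73 69 74
f 73 74 71
f 74 69 75
f 74 75 71
f 75 69 76
f 75 76 71
f 76 69 77
f 76 77 71
f 77 69 78
f 77 78 71
f 78 69 70
f 78 70 71



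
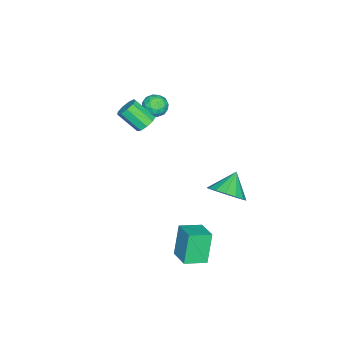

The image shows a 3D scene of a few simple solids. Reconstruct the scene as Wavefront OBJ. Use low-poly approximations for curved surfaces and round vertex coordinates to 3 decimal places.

v -2.461 -0.651 0.954
v -1.985 -1.211 0.988
v -3.195 -1.229 1.692
v -2.719 -1.789 1.726
v -2.55 -1.143 2.035
v -2.096 -0.785 1.579
v -3.084 -1.655 1.101
v -2.63 -1.297 0.645
v -2.37 -1.831 1.08
v -2.04 -1.515 1.656
v -3.14 -0.925 1.024
v -2.81 -0.609 1.6
v -2.159 -0.88 0.906
v -3.021 -1.56 1.774
v -2.922 -1.18 1.955
v -2.642 -1.509 1.975
v -2.224 -0.63 1.253
v -1.944 -0.959 1.274
v -2.276 -0.919 1.889
v -3.236 -1.481 1.406
v -2.956 -1.81 1.427
v -2.538 -0.931 0.705
v -2.258 -1.26 0.725
v -2.904 -1.521 0.791
v -2.105 -1.574 0.98
v -2.536 -1.914 1.414
v -2.751 -1.835 1.047
v -2.484 -1.625 0.779
v -1.911 -1.388 1.319
v -2.342 -1.728 1.753
v -2.243 -1.348 1.934
v -1.976 -1.138 1.666
v -2.137 -1.753 1.373
v -2.838 -0.712 0.927
v -3.269 -1.052 1.361
v -3.204 -1.302 1.014
v -2.937 -1.092 0.746
v -2.644 -0.526 1.266
v -3.075 -0.866 1.7
v -2.696 -0.815 1.901
v -2.429 -0.605 1.633
v -3.043 -0.687 1.307
v 3.558 2.708 -3.844
v 2.89 2.657 -2.206
v 2.743 3.577 -4.149
v 2.075 3.526 -2.511
v 4.405 3.634 -3.469
v 3.737 3.583 -1.831
v 3.59 4.503 -3.774
v 2.922 4.452 -2.136
v -0.39 3.747 -2.111
v 0.27 3.454 -1.348
v -1.45 3.813 -1.169
v 0.296 3.997 -1.356
v 0.139 4.473 -1.567
v -0.16 4.754 -1.923
v -0.521 4.766 -2.329
v -0.846 4.505 -2.677
v -1.049 4.04 -2.874
v -1.076 3.497 -2.866
v -0.918 3.021 -2.656
v -0.619 2.74 -2.299
v -0.259 2.729 -1.893
v 0.067 2.99 -1.545
v 0.476 -0.226 2.715
v 1.095 -0.215 2.683
v 1.163 -1.264 3.653
v 0.544 -1.274 3.685
v 0.961 0.053 2.983
v 1.028 -0.995 3.953
v 0.6 0.191 3.157
v 0.667 -0.857 4.127
v 0.181 0.134 3.124
v 0.248 -0.914 4.094
v -0.1 -0.092 2.9
v -0.033 -1.14 3.87
v -0.111 -0.38 2.589
v -0.044 -1.428 3.559
v 0.153 -0.596 2.337
v 0.22 -1.645 3.307
v 0.568 -0.639 2.262
v 0.635 -1.687 3.232
v 0.94 -0.489 2.399
v 1.008 -1.537 3.369
f 1 38 17
f 38 12 41
f 17 41 6
f 38 41 17
f 1 17 13
f 17 6 18
f 13 18 2
f 17 18 13
f 1 13 22
f 13 2 23
f 22 23 8
f 13 23 22
f 1 22 34
f 22 8 37
f 34 37 11
f 22 37 34
f 1 34 38
f 34 11 42
f 38 42 12
f 34 42 38
f 2 18 29
f 18 6 32
f 29 32 10
f 18 32 29
f 6 41 19
f 41 12 40
f 19 40 5
f 41 40 19
f 12 42 39
f 42 11 35
f 39 35 3
f 42 35 39
f 11 37 36
f 37 8 24
f 36 24 7
f 37 24 36
f 8 23 28
f 23 2 25
f 28 25 9
f 23 25 28
f 4 30 16
f 30 10 31
f 16 31 5
f 30 31 16
f 4 16 14
f 16 5 15
f 14 15 3
f 16 15 14
f 4 14 21
f 14 3 20
f 21 20 7
f 14 20 21
f 4 21 26
f 21 7 27
f 26 27 9
f 21 27 26
f 4 26 30
f 26 9 33
f 30 33 10
f 26 33 30
f 5 31 19
f 31 10 32
f 19 32 6
f 31 32 19
f 3 15 39
f 15 5 40
f 39 40 12
f 15 40 39
f 7 20 36
f 20 3 35
f 36 35 11
f 20 35 36
f 9 27 28
f 27 7 24
f 28 24 8
f 27 24 28
f 10 33 29
f 33 9 25
f 29 25 2
f 33 25 29
f 44 46 43
f 47 44 43
f 43 46 45
f 45 47 43
f 44 50 46
f 48 44 47
f 48 50 44
f 46 50 45
f 49 47 45
f 45 50 49
f 49 48 47
f 50 48 49
f 52 51 54
f 52 54 53
f 54 51 55
f 54 55 53
f 55 51 56
f 55 56 53
f 56 51 57
f 56 57 53
f 57 51 58
f 57 58 53
f 58 51 59
f 58 59 53
f 59 51 60
f 59 60 53
f 60 51 61
f 60 61 53
f 61 51 62
f 61 62 53
f 62 51 63
f 62 63 53
f 63 51 64
f 63 64 53
f 64 51 52
f 64 52 53
f 66 65 69
f 66 69 67
f 67 69 70
f 67 70 68
f 69 65 71
f 69 71 70
f 70 71 72
f 70 72 68
f 71 65 73
f 71 73 72
f 72 73 74
f 72 74 68
f 73 65 75
f 73 75 74
f 74 75 76
f 74 76 68
f 75 65 77
f 75 77 76
f 76 77 78
f 76 78 68
f 77 65 79
f 77 79 78
f 78 79 80
f 78 80 68
f 79 65 81
f 79 81 80
f 80 81 82
f 80 82 68
f 81 65 83
f 81 83 82
f 82 83 84
f 82 84 68
f 83 65 66
f 83 66 84
f 84 66 67
f 84 67 68

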